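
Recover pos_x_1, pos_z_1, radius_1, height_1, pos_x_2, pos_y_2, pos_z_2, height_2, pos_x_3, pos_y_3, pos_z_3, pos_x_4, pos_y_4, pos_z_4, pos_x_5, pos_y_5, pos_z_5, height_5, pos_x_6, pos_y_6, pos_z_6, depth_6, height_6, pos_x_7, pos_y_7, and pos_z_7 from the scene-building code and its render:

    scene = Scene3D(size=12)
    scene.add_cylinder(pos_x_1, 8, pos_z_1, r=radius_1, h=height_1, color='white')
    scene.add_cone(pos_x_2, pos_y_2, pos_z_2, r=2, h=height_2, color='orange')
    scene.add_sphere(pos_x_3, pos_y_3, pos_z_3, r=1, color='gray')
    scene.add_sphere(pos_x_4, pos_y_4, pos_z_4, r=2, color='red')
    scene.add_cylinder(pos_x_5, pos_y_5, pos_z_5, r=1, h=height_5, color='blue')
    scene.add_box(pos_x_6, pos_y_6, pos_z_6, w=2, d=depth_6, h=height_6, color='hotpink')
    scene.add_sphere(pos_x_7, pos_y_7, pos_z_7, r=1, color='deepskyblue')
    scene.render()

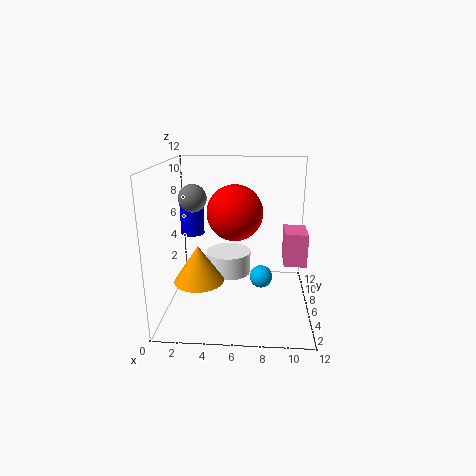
pos_x_1 = 5; pos_z_1 = 2; radius_1 = 2; height_1 = 2; pos_x_2 = 3; pos_y_2 = 4; pos_z_2 = 3; height_2 = 3; pos_x_3 = 3; pos_y_3 = 3; pos_z_3 = 10; pos_x_4 = 6; pos_y_4 = 3; pos_z_4 = 9; pos_x_5 = 2; pos_y_5 = 7; pos_z_5 = 6; height_5 = 3; pos_x_6 = 10; pos_y_6 = 7; pos_z_6 = 3; depth_6 = 3; height_6 = 3; pos_x_7 = 8; pos_y_7 = 7; pos_z_7 = 2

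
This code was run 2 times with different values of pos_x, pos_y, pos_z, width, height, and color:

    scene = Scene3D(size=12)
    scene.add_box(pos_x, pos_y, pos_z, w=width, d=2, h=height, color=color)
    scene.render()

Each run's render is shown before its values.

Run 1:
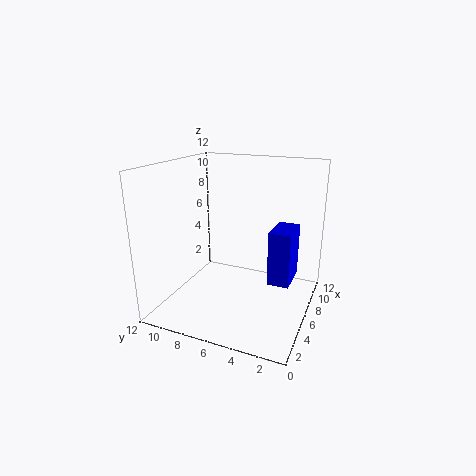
pos_x = 8; pos_y = 2; pos_z = 1; width = 3.5; height = 5; color = 'blue'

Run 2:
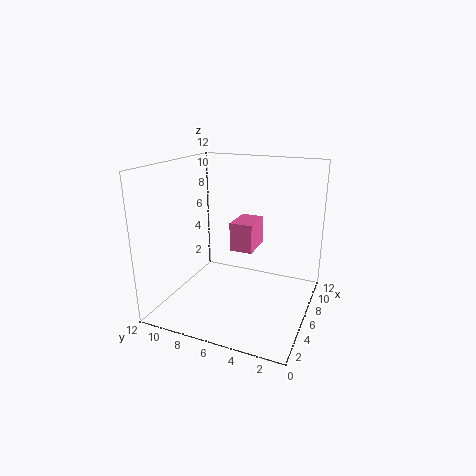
pos_x = 6.5; pos_y = 5; pos_z = 4.5; width = 3; height = 2.5; color = 'hotpink'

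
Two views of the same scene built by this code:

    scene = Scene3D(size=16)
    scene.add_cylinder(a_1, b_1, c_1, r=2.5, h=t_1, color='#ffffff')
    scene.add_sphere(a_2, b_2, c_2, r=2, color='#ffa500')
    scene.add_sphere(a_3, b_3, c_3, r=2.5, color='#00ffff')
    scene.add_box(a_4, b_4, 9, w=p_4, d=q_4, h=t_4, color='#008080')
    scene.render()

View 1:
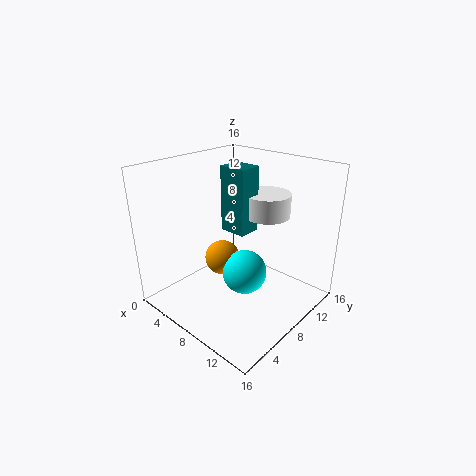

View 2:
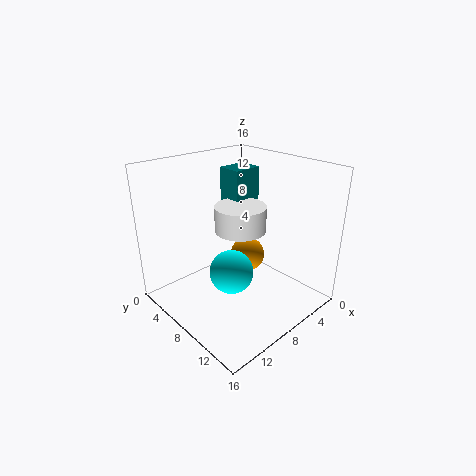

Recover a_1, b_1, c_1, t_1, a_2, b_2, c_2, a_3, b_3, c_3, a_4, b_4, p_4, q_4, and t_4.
a_1 = 10
b_1 = 10.5
c_1 = 10.5
t_1 = 2.5
a_2 = 6
b_2 = 7.5
c_2 = 5
a_3 = 9
b_3 = 8
c_3 = 4
a_4 = 6.5
b_4 = 7
p_4 = 3
q_4 = 2.5
t_4 = 7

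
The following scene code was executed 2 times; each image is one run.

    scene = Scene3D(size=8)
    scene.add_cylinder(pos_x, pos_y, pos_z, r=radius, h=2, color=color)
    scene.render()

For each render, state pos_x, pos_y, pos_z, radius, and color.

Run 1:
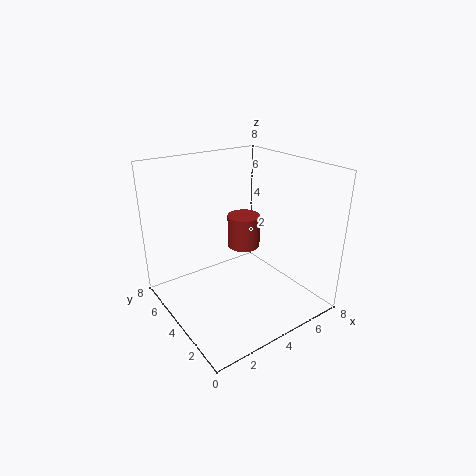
pos_x = 5.5, pos_y = 5.5, pos_z = 2.5, radius = 1, color = 'brown'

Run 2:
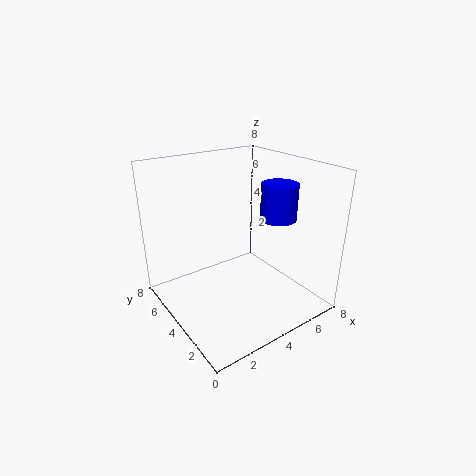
pos_x = 6, pos_y = 3, pos_z = 5, radius = 1, color = 'blue'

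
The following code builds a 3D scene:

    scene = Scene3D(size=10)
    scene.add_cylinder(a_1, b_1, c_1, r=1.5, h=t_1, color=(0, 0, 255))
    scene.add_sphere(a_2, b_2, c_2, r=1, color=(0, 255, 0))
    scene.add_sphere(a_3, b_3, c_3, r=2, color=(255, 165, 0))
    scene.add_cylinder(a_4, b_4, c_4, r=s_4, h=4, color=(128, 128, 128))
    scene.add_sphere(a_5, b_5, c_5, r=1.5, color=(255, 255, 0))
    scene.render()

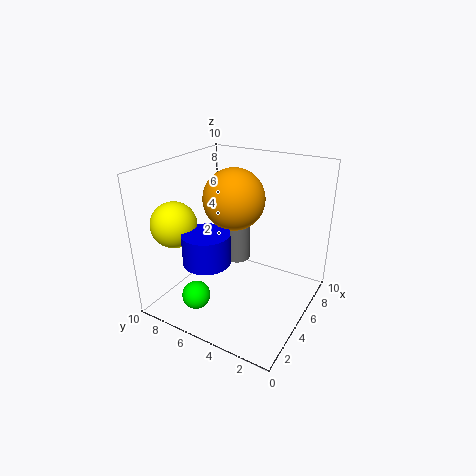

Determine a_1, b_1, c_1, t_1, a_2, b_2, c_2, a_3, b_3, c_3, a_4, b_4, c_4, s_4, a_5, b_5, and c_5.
a_1 = 2, b_1 = 5.5, c_1 = 4.5, t_1 = 2, a_2 = 2.5, b_2 = 7, c_2 = 1, a_3 = 4.5, b_3 = 5, c_3 = 8, a_4 = 6.5, b_4 = 6, c_4 = 2.5, s_4 = 1, a_5 = 2, b_5 = 8, c_5 = 6.5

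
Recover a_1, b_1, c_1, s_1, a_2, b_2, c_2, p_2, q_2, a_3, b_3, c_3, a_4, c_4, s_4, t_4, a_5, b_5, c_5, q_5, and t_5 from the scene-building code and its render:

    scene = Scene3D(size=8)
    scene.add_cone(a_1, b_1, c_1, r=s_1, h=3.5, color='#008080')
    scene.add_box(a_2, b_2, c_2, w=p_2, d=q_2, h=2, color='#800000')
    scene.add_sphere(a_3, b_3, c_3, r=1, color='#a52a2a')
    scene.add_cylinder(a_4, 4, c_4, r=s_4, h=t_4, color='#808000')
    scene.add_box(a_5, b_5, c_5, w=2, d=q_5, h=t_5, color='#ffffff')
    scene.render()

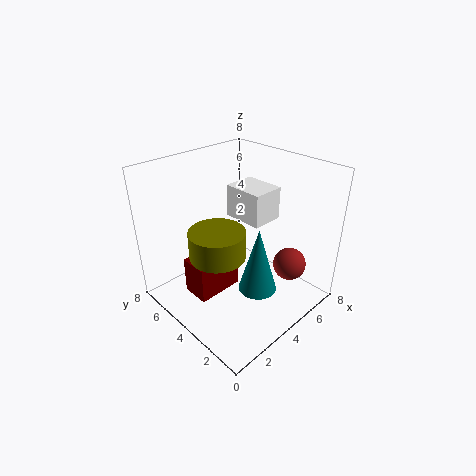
a_1 = 3.5; b_1 = 2; c_1 = 2; s_1 = 1; a_2 = 1; b_2 = 3.5; c_2 = 1.5; p_2 = 2.5; q_2 = 1.5; a_3 = 7; b_3 = 2.5; c_3 = 1.5; a_4 = 2.5; c_4 = 3.5; s_4 = 1.5; t_4 = 1.5; a_5 = 5.5; b_5 = 4; c_5 = 4; q_5 = 2.5; t_5 = 2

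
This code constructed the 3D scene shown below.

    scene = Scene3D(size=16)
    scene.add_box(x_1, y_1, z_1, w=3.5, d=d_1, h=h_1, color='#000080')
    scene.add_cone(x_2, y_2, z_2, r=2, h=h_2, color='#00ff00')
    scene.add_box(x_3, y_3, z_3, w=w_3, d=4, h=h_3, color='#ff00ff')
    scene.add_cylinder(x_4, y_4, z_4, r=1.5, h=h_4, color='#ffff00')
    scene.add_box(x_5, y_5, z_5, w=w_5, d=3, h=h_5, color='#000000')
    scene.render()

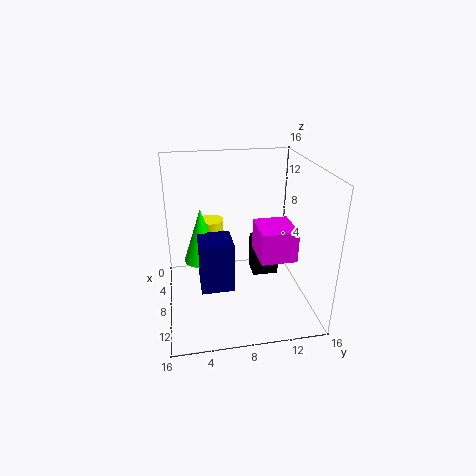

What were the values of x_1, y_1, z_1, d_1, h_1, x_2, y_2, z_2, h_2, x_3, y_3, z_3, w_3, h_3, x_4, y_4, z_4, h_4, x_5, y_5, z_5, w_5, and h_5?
x_1 = 8, y_1 = 3.5, z_1 = 3.5, d_1 = 3.5, h_1 = 5.5, x_2 = 7.5, y_2 = 4, z_2 = 5.5, h_2 = 6, x_3 = 6.5, y_3 = 10, z_3 = 6, w_3 = 4.5, h_3 = 3.5, x_4 = 3.5, y_4 = 5.5, z_4 = 5.5, h_4 = 3, x_5 = 5, y_5 = 10, z_5 = 2.5, w_5 = 2.5, h_5 = 4.5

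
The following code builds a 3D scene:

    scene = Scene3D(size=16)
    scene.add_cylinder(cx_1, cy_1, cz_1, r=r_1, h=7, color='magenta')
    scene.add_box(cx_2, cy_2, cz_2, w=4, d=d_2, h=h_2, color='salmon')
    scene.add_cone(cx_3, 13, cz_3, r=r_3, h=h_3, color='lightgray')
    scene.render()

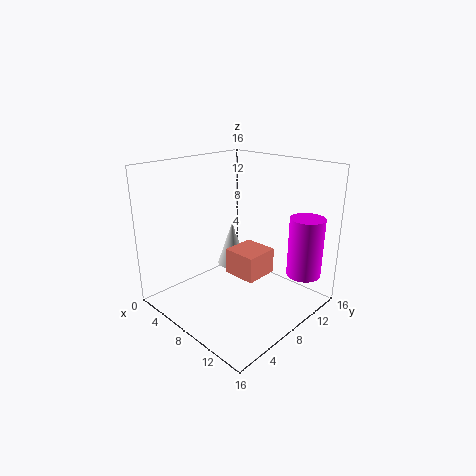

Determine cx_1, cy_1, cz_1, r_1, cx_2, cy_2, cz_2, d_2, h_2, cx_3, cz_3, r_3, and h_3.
cx_1 = 13
cy_1 = 14
cz_1 = 3
r_1 = 2
cx_2 = 6
cy_2 = 8
cz_2 = 3
d_2 = 4
h_2 = 3
cx_3 = 2
cz_3 = 1
r_3 = 2
h_3 = 6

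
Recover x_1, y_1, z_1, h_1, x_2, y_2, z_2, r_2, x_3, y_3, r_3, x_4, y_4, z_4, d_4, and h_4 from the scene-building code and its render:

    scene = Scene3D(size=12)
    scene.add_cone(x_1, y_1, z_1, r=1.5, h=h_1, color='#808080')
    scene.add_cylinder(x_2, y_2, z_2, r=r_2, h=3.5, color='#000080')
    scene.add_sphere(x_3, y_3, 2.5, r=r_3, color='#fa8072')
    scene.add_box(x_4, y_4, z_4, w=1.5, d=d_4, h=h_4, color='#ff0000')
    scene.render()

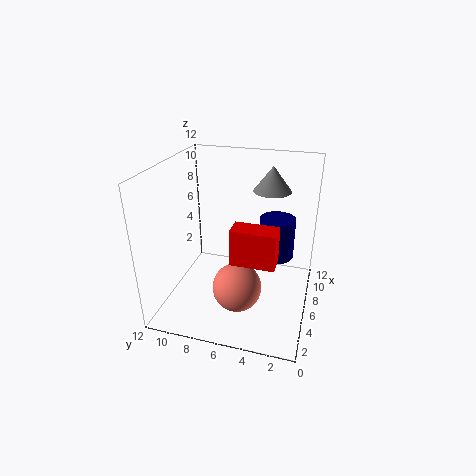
x_1 = 7; y_1 = 3.5; z_1 = 10; h_1 = 2; x_2 = 7.5; y_2 = 3; z_2 = 4; r_2 = 1.5; x_3 = 4; y_3 = 5.5; r_3 = 2; x_4 = 0.5; y_4 = 2; z_4 = 7; d_4 = 3; h_4 = 2.5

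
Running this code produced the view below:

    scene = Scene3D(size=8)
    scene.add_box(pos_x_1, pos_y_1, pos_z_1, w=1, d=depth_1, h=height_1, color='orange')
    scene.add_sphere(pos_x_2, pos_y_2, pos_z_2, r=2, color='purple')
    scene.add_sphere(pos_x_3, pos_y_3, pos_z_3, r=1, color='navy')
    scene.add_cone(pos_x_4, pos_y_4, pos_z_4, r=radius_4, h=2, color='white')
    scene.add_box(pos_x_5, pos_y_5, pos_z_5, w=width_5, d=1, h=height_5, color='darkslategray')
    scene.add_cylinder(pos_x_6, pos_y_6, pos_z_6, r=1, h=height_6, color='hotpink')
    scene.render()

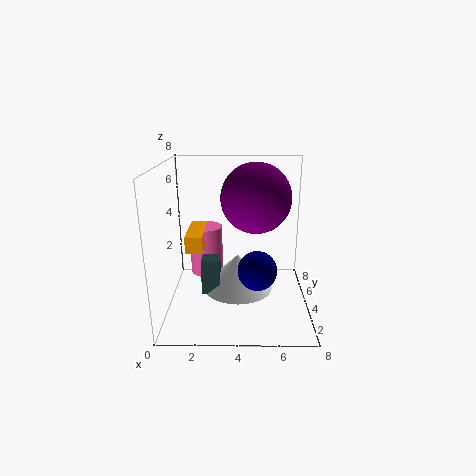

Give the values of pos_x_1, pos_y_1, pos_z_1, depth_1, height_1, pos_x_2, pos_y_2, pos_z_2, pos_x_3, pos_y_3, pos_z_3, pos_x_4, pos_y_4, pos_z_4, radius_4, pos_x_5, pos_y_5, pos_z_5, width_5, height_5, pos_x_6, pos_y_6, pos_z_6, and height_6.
pos_x_1 = 1
pos_y_1 = 4
pos_z_1 = 3
depth_1 = 3
height_1 = 1
pos_x_2 = 5
pos_y_2 = 5
pos_z_2 = 6
pos_x_3 = 5
pos_y_3 = 2
pos_z_3 = 3
pos_x_4 = 4
pos_y_4 = 4
pos_z_4 = 1
radius_4 = 2
pos_x_5 = 2
pos_y_5 = 3
pos_z_5 = 1
width_5 = 1
height_5 = 2
pos_x_6 = 2
pos_y_6 = 6
pos_z_6 = 1
height_6 = 3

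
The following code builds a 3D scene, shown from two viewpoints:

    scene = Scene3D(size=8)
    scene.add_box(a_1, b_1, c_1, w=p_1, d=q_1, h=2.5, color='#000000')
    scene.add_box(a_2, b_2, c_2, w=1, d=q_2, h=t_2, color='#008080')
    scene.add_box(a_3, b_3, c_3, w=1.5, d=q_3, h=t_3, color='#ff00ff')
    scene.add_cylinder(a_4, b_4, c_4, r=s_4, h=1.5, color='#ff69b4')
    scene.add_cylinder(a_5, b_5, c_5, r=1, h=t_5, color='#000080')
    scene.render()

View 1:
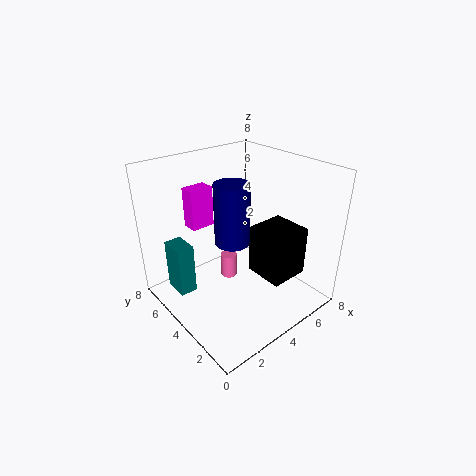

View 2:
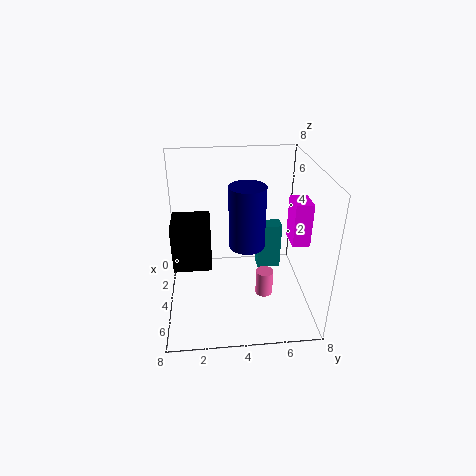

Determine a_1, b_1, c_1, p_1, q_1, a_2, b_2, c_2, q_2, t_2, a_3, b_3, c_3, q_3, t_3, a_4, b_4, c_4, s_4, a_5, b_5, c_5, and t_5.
a_1 = 3.5
b_1 = 0.5
c_1 = 3
p_1 = 2
q_1 = 2
a_2 = 1
b_2 = 5.5
c_2 = 0.5
q_2 = 1.5
t_2 = 3
a_3 = 3
b_3 = 7
c_3 = 3.5
q_3 = 1
t_3 = 2.5
a_4 = 4.5
b_4 = 5.5
c_4 = 0.5
s_4 = 0.5
a_5 = 4
b_5 = 4.5
c_5 = 3.5
t_5 = 3.5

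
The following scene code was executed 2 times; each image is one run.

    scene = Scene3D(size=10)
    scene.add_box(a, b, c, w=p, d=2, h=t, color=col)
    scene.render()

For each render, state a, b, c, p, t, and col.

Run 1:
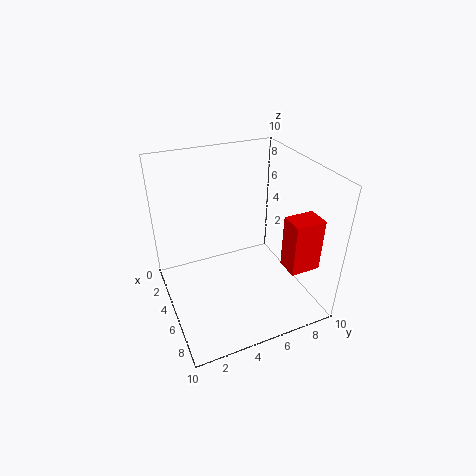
a = 7.5, b = 7, c = 4, p = 1.5, t = 3.5, col = 'red'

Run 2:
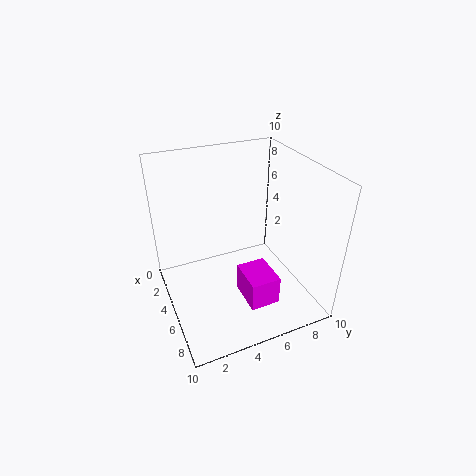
a = 6, b = 4.5, c = 1.5, p = 2.5, t = 2, col = 'magenta'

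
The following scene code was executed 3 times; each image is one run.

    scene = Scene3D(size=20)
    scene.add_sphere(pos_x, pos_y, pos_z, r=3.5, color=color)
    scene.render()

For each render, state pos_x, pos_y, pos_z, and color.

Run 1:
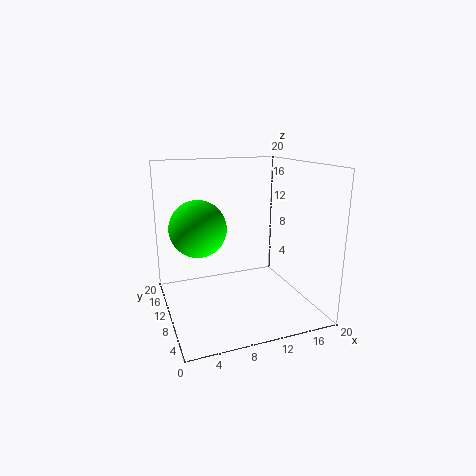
pos_x = 3.75; pos_y = 7.25; pos_z = 12.75; color = 'lime'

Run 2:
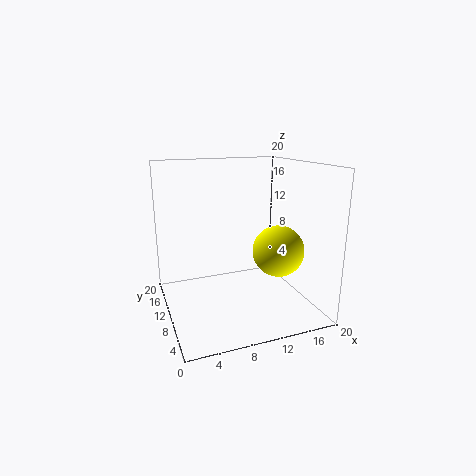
pos_x = 14.75; pos_y = 7; pos_z = 8.5; color = 'yellow'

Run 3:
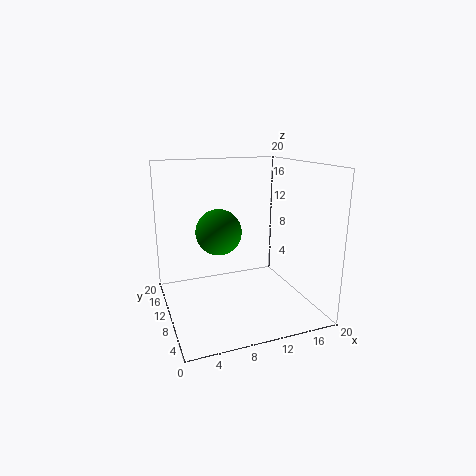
pos_x = 8.75; pos_y = 15; pos_z = 9.5; color = 'green'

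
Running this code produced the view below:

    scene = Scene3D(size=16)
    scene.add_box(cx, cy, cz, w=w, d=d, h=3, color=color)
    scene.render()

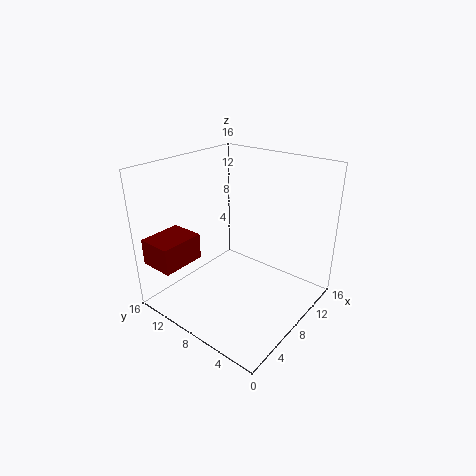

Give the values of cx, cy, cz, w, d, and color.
cx = 1
cy = 12
cz = 5
w = 5
d = 4
color = 'maroon'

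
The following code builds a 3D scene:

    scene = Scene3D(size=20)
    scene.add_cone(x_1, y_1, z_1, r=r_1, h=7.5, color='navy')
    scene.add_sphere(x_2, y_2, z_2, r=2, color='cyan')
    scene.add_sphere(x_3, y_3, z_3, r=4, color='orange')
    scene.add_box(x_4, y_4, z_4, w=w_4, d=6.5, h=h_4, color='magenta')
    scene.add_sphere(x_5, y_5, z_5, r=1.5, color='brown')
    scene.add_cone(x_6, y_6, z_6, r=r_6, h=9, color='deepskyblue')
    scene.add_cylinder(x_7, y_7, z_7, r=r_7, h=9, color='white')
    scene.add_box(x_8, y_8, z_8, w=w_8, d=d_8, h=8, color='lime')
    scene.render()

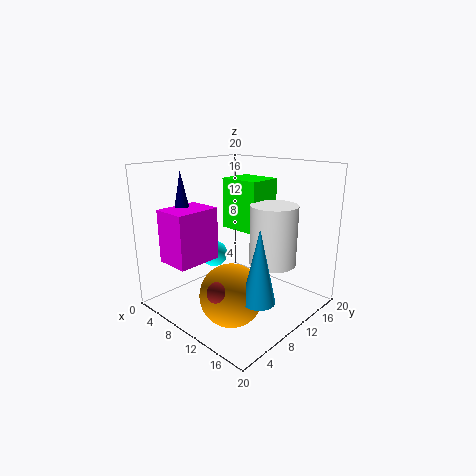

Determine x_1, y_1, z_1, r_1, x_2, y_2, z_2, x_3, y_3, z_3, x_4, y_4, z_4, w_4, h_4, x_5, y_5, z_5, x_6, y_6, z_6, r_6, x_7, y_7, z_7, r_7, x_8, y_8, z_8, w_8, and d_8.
x_1 = 3
y_1 = 6
z_1 = 11.5
r_1 = 1.5
x_2 = 4.5
y_2 = 10.5
z_2 = 6
x_3 = 13.5
y_3 = 5
z_3 = 4.5
x_4 = 2
y_4 = 2.5
z_4 = 6.5
w_4 = 5
h_4 = 7.5
x_5 = 14
y_5 = 2.5
z_5 = 6
x_6 = 17.5
y_6 = 5.5
z_6 = 5
r_6 = 2
x_7 = 12
y_7 = 15.5
z_7 = 5
r_7 = 3.5
x_8 = 2.5
y_8 = 14.5
z_8 = 9
w_8 = 6.5
d_8 = 5.5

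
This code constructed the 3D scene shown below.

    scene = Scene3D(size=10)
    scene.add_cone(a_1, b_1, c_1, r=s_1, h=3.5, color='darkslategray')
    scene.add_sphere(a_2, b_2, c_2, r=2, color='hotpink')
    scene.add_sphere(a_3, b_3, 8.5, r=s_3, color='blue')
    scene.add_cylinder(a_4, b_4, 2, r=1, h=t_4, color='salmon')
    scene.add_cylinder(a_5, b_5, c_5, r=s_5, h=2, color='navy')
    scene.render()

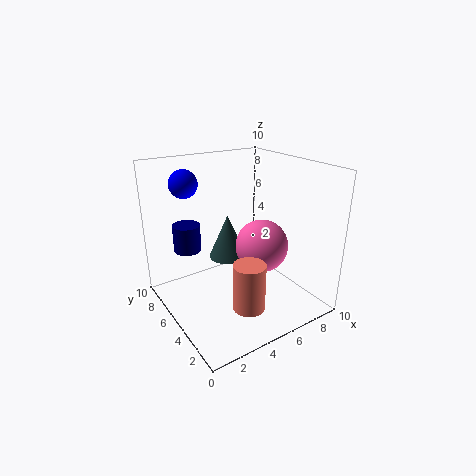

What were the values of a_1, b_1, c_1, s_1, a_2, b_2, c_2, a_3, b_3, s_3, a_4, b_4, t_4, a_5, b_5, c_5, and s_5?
a_1 = 6, b_1 = 8, c_1 = 2, s_1 = 1.5, a_2 = 7.5, b_2 = 5.5, c_2 = 3.5, a_3 = 2.5, b_3 = 8, s_3 = 1, a_4 = 3.5, b_4 = 1.5, t_4 = 3, a_5 = 2.5, b_5 = 8, c_5 = 3.5, s_5 = 1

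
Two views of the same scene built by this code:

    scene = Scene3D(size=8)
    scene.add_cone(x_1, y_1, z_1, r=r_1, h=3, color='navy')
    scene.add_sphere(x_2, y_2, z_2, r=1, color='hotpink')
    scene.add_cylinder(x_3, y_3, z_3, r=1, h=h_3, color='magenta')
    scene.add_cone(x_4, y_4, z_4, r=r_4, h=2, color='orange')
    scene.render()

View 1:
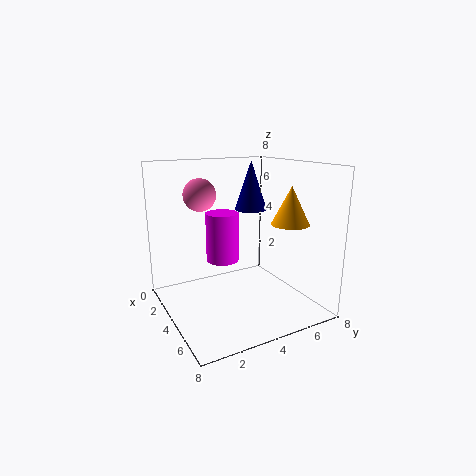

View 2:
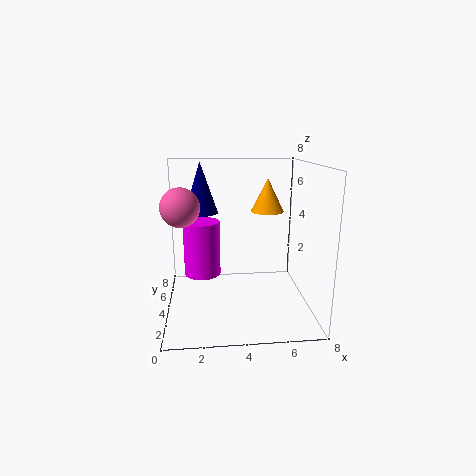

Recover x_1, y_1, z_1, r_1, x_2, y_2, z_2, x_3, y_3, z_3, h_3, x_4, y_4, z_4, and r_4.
x_1 = 2; y_1 = 6; z_1 = 5; r_1 = 1; x_2 = 1; y_2 = 3; z_2 = 6; x_3 = 2; y_3 = 4; z_3 = 2; h_3 = 3; x_4 = 6; y_4 = 6; z_4 = 5; r_4 = 1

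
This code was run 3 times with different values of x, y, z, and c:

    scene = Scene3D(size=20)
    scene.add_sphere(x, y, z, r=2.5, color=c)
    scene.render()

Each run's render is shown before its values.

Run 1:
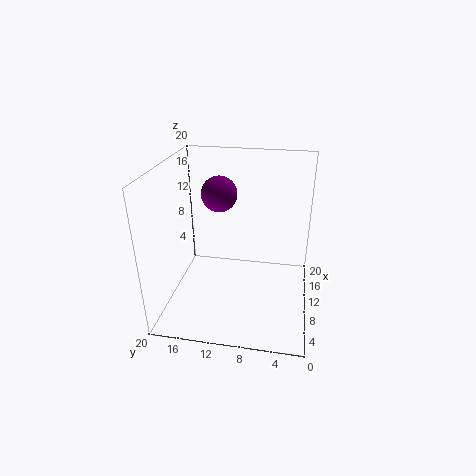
x = 12
y = 13
z = 15.5
c = 'purple'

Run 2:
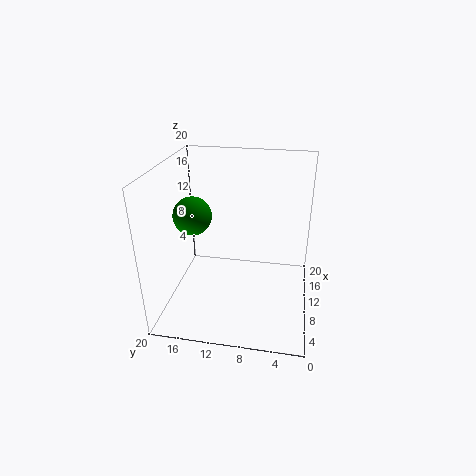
x = 7.5
y = 15.5
z = 14
c = 'green'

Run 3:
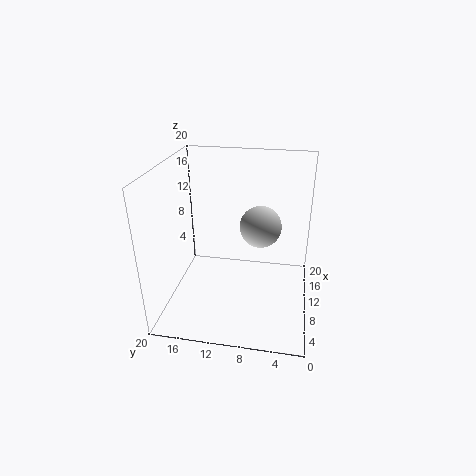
x = 6
y = 6.5
z = 14
c = 'lightgray'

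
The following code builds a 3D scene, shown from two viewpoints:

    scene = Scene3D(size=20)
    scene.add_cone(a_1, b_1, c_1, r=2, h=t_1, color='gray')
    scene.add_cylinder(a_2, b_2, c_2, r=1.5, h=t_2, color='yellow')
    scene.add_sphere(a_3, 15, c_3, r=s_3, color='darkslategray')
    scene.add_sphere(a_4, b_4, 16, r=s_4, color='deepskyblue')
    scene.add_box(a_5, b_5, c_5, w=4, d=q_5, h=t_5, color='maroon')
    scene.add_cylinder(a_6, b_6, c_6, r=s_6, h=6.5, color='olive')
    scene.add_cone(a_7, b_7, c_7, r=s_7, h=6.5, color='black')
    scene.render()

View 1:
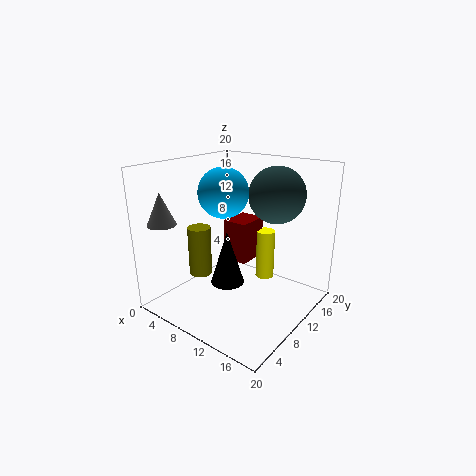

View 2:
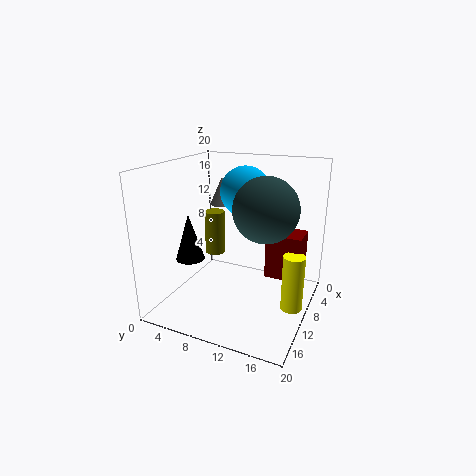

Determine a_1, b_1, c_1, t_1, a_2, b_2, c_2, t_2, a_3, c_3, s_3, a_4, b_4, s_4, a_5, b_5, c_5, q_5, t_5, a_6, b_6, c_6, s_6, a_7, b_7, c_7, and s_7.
a_1 = 2; b_1 = 3.5; c_1 = 12; t_1 = 4.5; a_2 = 9.5; b_2 = 18; c_2 = 0.5; t_2 = 8; a_3 = 13; c_3 = 15.5; s_3 = 4; a_4 = 7.5; b_4 = 10; s_4 = 3.5; a_5 = 4.5; b_5 = 13.5; c_5 = 4; q_5 = 5; t_5 = 6.5; a_6 = 7.5; b_6 = 5; c_6 = 6; s_6 = 1.5; a_7 = 13; b_7 = 4; c_7 = 7; s_7 = 2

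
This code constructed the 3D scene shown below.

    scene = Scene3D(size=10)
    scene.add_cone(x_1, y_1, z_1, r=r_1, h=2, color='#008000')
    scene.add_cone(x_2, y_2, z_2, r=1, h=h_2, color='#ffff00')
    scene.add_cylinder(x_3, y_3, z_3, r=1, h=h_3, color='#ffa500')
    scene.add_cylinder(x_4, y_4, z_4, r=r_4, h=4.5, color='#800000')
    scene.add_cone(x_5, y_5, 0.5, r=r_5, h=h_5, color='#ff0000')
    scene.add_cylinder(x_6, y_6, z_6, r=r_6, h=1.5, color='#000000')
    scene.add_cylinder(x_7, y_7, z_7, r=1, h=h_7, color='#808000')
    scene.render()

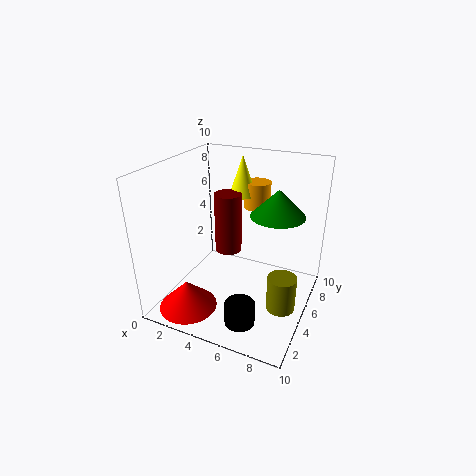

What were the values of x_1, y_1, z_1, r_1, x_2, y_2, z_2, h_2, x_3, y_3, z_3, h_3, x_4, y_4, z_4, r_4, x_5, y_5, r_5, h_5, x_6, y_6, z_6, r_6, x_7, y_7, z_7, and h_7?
x_1 = 7
y_1 = 7.5
z_1 = 6
r_1 = 2
x_2 = 4
y_2 = 8
z_2 = 7
h_2 = 3
x_3 = 5
y_3 = 8.5
z_3 = 6
h_3 = 2
x_4 = 3.5
y_4 = 6.5
z_4 = 3
r_4 = 1
x_5 = 2.5
y_5 = 2
r_5 = 2
h_5 = 2
x_6 = 6.5
y_6 = 2
z_6 = 0.5
r_6 = 1
x_7 = 8.5
y_7 = 4.5
z_7 = 0.5
h_7 = 2.5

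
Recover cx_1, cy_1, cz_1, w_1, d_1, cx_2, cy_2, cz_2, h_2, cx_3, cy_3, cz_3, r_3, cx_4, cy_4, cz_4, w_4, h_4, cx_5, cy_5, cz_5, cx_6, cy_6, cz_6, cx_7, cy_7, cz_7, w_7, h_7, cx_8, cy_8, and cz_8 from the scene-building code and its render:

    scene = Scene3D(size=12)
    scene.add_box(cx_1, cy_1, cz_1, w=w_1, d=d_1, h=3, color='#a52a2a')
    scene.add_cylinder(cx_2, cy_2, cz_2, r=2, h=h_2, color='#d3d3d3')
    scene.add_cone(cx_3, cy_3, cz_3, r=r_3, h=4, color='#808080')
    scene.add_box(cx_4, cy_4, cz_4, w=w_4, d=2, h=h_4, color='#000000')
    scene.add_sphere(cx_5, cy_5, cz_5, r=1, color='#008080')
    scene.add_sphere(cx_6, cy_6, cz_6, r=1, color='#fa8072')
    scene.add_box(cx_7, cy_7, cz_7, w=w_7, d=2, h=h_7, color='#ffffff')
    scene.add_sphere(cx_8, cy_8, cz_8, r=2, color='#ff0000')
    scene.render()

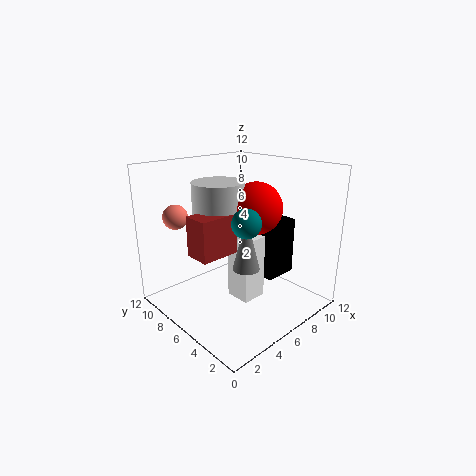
cx_1 = 1, cy_1 = 4, cz_1 = 6, w_1 = 3, d_1 = 2, cx_2 = 4, cy_2 = 6, cz_2 = 7, h_2 = 4, cx_3 = 4, cy_3 = 3, cz_3 = 5, r_3 = 1, cx_4 = 8, cy_4 = 4, cz_4 = 2, w_4 = 3, h_4 = 5, cx_5 = 3, cy_5 = 2, cz_5 = 9, cx_6 = 2, cy_6 = 9, cz_6 = 8, cx_7 = 4, cy_7 = 3, cz_7 = 2, w_7 = 2, h_7 = 5, cx_8 = 6, cy_8 = 4, cz_8 = 9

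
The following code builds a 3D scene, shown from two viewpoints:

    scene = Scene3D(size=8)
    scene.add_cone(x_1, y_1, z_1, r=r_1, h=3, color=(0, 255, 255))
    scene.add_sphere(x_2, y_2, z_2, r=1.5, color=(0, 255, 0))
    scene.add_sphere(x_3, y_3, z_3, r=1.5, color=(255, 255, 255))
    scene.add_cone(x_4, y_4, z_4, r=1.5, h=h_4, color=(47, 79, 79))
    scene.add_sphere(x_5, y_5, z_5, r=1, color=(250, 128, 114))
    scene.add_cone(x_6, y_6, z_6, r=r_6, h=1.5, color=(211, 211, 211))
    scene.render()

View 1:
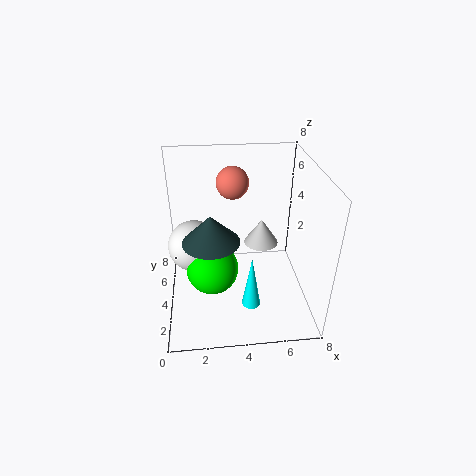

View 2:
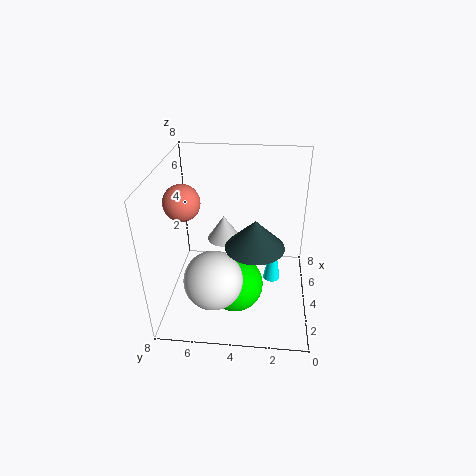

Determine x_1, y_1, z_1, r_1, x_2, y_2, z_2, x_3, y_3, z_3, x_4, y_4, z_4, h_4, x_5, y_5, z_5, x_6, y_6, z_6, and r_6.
x_1 = 4.5; y_1 = 2; z_1 = 1; r_1 = 0.5; x_2 = 2.5; y_2 = 4; z_2 = 2; x_3 = 1.5; y_3 = 5; z_3 = 3; x_4 = 2.5; y_4 = 3; z_4 = 4.5; h_4 = 1.5; x_5 = 4; y_5 = 7; z_5 = 6; x_6 = 5.5; y_6 = 5; z_6 = 3; r_6 = 1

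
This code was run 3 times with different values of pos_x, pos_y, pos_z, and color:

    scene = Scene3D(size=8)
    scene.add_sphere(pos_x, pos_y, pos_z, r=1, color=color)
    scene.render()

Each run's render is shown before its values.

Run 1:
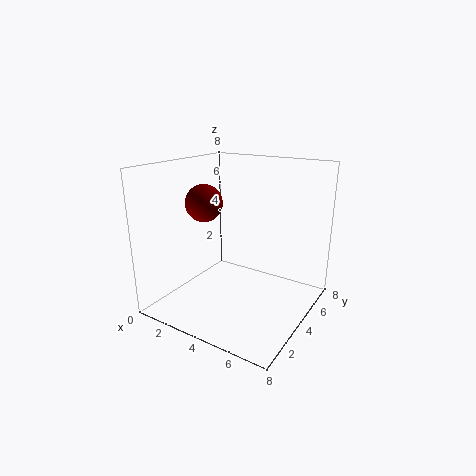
pos_x = 2.5, pos_y = 3, pos_z = 6, color = 'maroon'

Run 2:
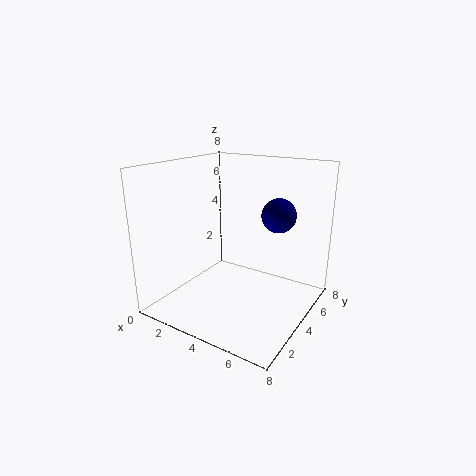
pos_x = 5.5, pos_y = 6, pos_z = 5, color = 'navy'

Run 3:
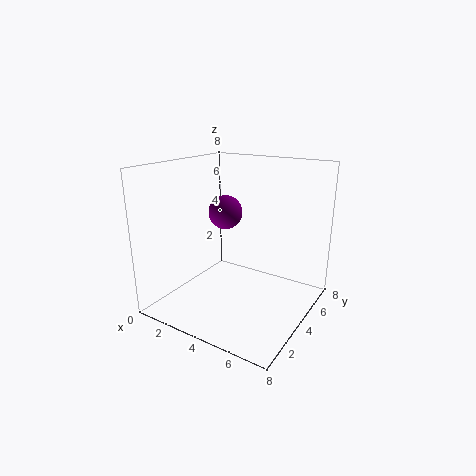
pos_x = 2.5, pos_y = 5, pos_z = 5, color = 'purple'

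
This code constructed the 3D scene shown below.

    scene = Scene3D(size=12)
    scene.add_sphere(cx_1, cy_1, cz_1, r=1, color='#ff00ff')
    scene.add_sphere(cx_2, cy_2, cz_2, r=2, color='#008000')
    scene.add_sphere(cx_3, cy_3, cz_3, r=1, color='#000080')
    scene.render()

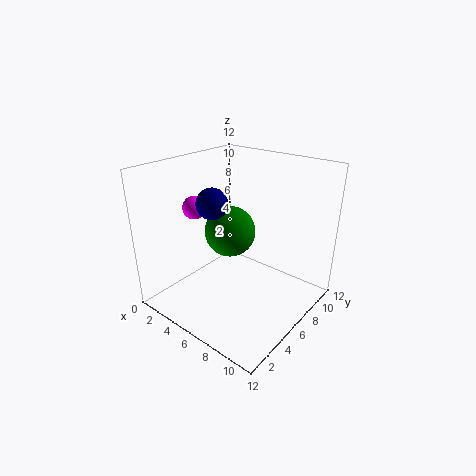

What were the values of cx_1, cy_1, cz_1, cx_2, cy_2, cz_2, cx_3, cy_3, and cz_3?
cx_1 = 2; cy_1 = 5; cz_1 = 8; cx_2 = 6; cy_2 = 5; cz_2 = 7; cx_3 = 8; cy_3 = 1; cz_3 = 11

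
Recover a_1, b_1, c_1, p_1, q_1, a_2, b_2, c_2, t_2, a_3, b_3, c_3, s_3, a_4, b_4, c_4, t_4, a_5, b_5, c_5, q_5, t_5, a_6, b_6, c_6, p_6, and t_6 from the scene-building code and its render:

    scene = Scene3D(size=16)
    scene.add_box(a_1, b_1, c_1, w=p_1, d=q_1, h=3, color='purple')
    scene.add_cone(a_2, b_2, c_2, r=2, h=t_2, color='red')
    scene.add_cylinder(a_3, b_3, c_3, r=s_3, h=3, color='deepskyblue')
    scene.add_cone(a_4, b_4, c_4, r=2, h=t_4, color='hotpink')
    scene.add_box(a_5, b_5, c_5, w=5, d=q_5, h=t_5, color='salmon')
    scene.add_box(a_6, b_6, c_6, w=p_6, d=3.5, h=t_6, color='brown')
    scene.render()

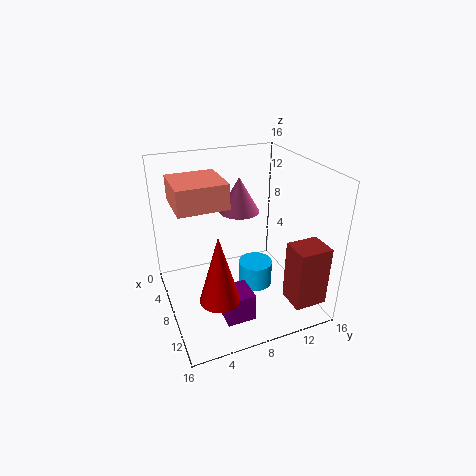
a_1 = 11
b_1 = 4.5
c_1 = 1.5
p_1 = 3
q_1 = 3
a_2 = 13
b_2 = 4
c_2 = 4.5
t_2 = 7
a_3 = 7.5
b_3 = 10.5
c_3 = 1
s_3 = 2
a_4 = 9.5
b_4 = 7.5
c_4 = 12
t_4 = 3.5
a_5 = 6
b_5 = 1
c_5 = 13
q_5 = 5
t_5 = 2.5
a_6 = 12.5
b_6 = 11.5
c_6 = 2.5
p_6 = 3
t_6 = 6.5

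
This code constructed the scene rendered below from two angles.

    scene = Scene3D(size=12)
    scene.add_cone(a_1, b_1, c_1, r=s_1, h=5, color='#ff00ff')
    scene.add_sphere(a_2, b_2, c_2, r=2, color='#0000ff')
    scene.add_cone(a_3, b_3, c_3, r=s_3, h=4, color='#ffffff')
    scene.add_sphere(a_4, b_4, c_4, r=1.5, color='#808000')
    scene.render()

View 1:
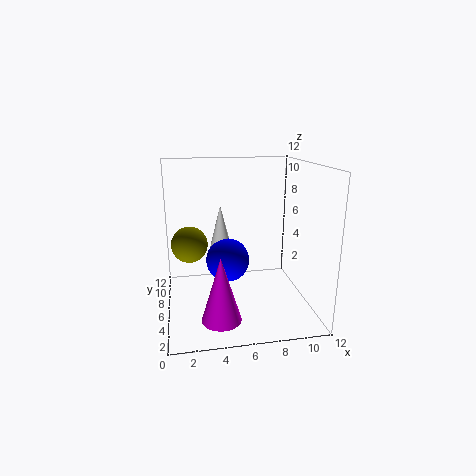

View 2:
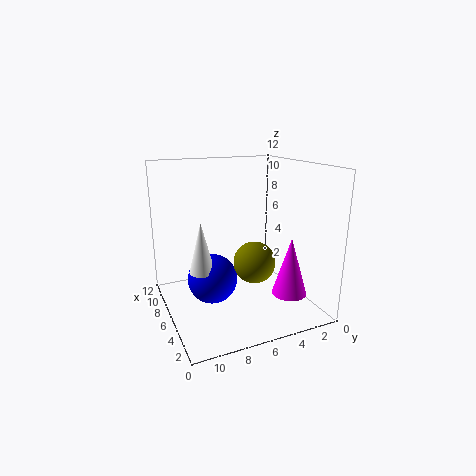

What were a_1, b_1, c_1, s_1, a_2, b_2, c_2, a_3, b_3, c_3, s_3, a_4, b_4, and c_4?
a_1 = 4; b_1 = 2; c_1 = 1; s_1 = 1.5; a_2 = 5.5; b_2 = 8.5; c_2 = 3; a_3 = 5; b_3 = 9.5; c_3 = 4; s_3 = 1; a_4 = 2; b_4 = 6.5; c_4 = 5.5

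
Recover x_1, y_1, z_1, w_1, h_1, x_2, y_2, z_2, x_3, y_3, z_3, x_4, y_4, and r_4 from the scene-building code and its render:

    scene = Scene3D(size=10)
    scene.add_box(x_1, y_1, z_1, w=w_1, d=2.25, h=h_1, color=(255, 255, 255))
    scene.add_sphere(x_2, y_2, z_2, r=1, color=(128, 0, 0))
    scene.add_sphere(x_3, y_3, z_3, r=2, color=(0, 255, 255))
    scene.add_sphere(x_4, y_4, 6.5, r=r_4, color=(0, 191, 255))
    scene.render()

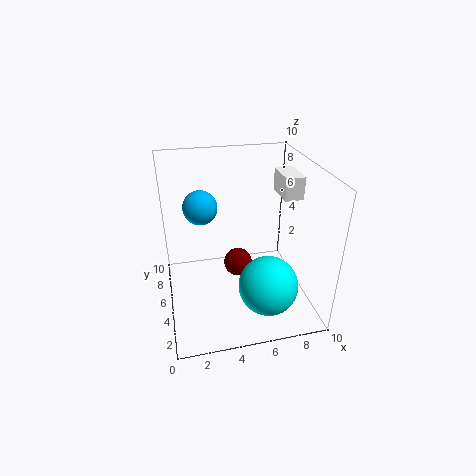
x_1 = 7.75, y_1 = 3.75, z_1 = 8, w_1 = 1.25, h_1 = 1.5, x_2 = 5, y_2 = 5, z_2 = 3, x_3 = 6.5, y_3 = 2.5, z_3 = 2.5, x_4 = 2.75, y_4 = 7.25, r_4 = 1.25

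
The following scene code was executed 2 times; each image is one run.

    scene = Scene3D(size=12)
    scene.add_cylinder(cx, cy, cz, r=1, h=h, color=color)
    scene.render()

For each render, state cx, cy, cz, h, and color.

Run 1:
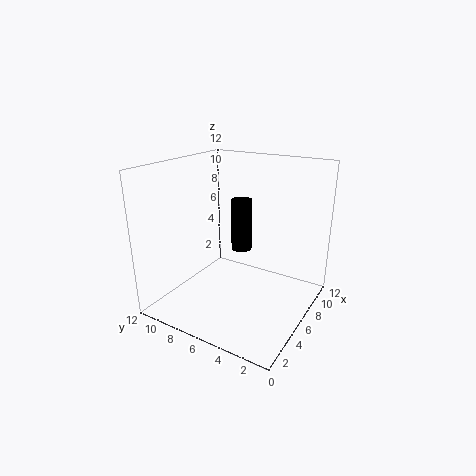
cx = 10; cy = 8; cz = 3; h = 5; color = 'black'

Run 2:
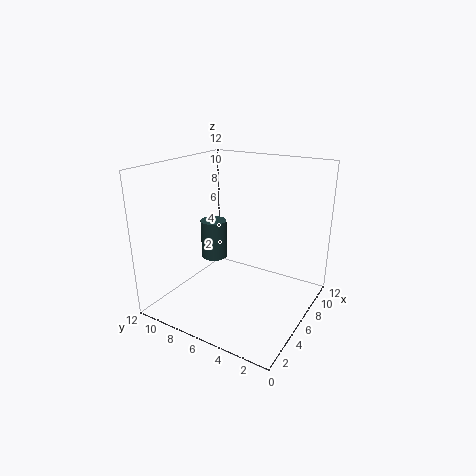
cx = 4; cy = 7; cz = 5; h = 3; color = 'darkslategray'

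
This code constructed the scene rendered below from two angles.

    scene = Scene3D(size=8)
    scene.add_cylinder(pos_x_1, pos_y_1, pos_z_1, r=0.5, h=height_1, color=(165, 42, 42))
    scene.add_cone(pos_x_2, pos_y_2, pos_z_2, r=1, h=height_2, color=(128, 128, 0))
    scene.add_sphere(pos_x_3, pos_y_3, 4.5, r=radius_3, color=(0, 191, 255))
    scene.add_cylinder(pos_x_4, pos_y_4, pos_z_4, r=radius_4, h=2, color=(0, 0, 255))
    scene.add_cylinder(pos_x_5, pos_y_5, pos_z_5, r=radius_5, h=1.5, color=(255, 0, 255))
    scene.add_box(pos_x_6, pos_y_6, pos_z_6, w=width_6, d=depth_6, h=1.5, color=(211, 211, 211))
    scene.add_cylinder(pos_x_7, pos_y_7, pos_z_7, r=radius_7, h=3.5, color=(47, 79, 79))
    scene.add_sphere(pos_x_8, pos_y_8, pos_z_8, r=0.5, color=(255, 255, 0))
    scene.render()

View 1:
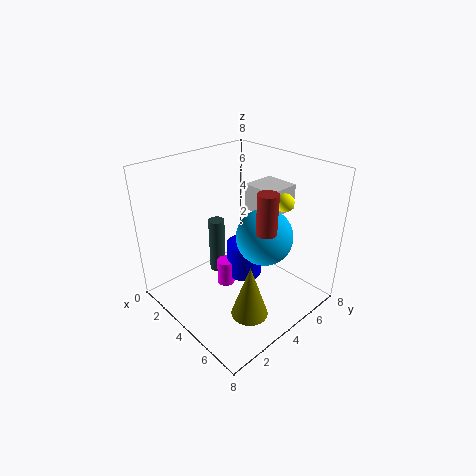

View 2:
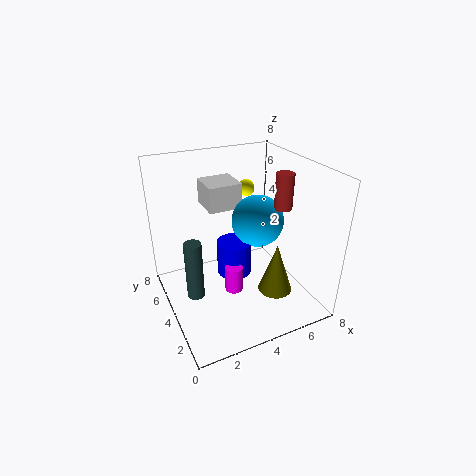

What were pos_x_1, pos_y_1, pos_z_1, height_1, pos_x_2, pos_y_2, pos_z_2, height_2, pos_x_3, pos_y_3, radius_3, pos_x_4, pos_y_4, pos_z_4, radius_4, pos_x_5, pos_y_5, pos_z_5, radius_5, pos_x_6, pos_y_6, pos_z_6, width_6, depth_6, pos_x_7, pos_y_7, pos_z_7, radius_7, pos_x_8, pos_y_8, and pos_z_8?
pos_x_1 = 6.5
pos_y_1 = 3.5
pos_z_1 = 5.5
height_1 = 2
pos_x_2 = 6
pos_y_2 = 3
pos_z_2 = 0.5
height_2 = 3
pos_x_3 = 5.5
pos_y_3 = 4.5
radius_3 = 1.5
pos_x_4 = 4
pos_y_4 = 4.5
pos_z_4 = 1.5
radius_4 = 1
pos_x_5 = 3.5
pos_y_5 = 3.5
pos_z_5 = 1
radius_5 = 0.5
pos_x_6 = 3
pos_y_6 = 5.5
pos_z_6 = 5
width_6 = 2
depth_6 = 2
pos_x_7 = 1.5
pos_y_7 = 4.5
pos_z_7 = 0.5
radius_7 = 0.5
pos_x_8 = 5.5
pos_y_8 = 6
pos_z_8 = 6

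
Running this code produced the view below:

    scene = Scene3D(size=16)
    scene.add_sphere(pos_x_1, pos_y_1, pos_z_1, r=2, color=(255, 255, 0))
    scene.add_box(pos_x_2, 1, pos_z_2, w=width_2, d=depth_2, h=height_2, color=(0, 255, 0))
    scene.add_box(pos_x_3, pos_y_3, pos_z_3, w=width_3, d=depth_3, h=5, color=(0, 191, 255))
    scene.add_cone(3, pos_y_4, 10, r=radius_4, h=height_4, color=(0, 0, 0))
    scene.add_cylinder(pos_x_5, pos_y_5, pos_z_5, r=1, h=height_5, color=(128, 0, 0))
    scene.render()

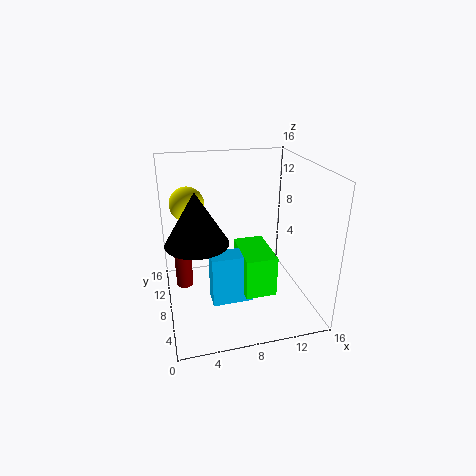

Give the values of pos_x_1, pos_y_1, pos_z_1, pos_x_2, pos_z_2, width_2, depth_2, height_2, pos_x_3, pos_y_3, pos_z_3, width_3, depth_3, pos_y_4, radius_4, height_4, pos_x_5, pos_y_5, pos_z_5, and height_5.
pos_x_1 = 3
pos_y_1 = 12
pos_z_1 = 11
pos_x_2 = 7
pos_z_2 = 5
width_2 = 3
depth_2 = 5
height_2 = 4
pos_x_3 = 4
pos_y_3 = 2
pos_z_3 = 4
width_3 = 4
depth_3 = 2
pos_y_4 = 4
radius_4 = 3
height_4 = 5
pos_x_5 = 2
pos_y_5 = 11
pos_z_5 = 1
height_5 = 7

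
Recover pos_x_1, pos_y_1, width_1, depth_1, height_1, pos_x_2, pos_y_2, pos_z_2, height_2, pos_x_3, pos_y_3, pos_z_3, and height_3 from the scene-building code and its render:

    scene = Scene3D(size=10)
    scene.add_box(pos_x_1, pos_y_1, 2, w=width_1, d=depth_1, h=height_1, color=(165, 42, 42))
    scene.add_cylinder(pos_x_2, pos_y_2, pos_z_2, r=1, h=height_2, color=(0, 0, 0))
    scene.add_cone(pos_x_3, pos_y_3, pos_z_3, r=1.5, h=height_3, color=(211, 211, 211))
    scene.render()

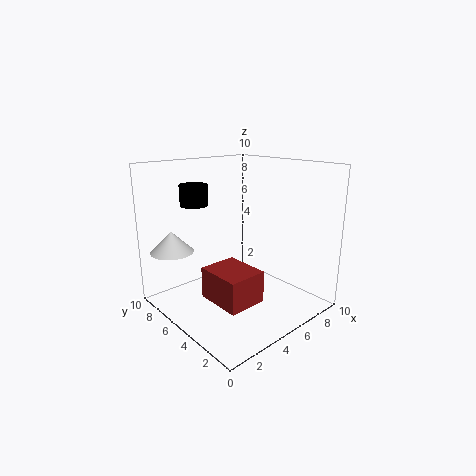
pos_x_1 = 1.5
pos_y_1 = 1.5
width_1 = 2.5
depth_1 = 3
height_1 = 2
pos_x_2 = 3.5
pos_y_2 = 8
pos_z_2 = 7
height_2 = 1.5
pos_x_3 = 1.5
pos_y_3 = 8
pos_z_3 = 4
height_3 = 1.5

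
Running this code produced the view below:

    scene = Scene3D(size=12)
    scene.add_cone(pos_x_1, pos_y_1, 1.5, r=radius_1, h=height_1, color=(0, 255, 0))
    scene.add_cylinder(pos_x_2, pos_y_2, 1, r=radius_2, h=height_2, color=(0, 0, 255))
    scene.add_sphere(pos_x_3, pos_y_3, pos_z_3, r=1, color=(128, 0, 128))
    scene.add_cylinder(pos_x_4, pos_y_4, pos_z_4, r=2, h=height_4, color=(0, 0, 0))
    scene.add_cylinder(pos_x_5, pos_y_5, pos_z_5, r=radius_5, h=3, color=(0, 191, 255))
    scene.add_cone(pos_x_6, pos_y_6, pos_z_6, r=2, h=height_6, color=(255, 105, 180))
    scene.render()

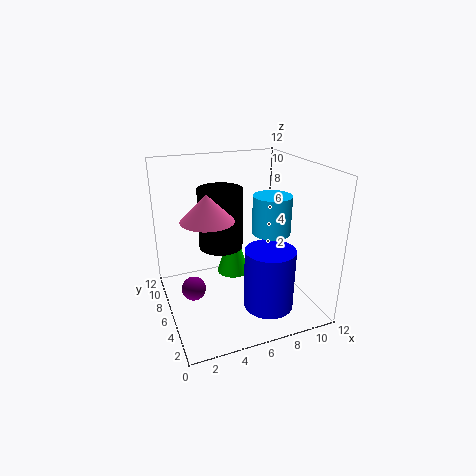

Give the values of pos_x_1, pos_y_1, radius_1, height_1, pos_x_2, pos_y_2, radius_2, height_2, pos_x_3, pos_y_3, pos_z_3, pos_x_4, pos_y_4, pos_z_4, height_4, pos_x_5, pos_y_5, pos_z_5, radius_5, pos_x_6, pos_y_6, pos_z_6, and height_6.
pos_x_1 = 6.5, pos_y_1 = 8.5, radius_1 = 1.5, height_1 = 4.5, pos_x_2 = 7.5, pos_y_2 = 3, radius_2 = 2, height_2 = 5, pos_x_3 = 2, pos_y_3 = 6, pos_z_3 = 2, pos_x_4 = 5.5, pos_y_4 = 9, pos_z_4 = 4, height_4 = 5.5, pos_x_5 = 8, pos_y_5 = 4, pos_z_5 = 7, radius_5 = 1.5, pos_x_6 = 3, pos_y_6 = 4.5, pos_z_6 = 8.5, height_6 = 2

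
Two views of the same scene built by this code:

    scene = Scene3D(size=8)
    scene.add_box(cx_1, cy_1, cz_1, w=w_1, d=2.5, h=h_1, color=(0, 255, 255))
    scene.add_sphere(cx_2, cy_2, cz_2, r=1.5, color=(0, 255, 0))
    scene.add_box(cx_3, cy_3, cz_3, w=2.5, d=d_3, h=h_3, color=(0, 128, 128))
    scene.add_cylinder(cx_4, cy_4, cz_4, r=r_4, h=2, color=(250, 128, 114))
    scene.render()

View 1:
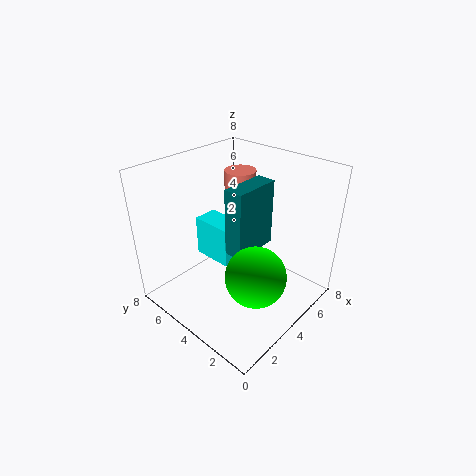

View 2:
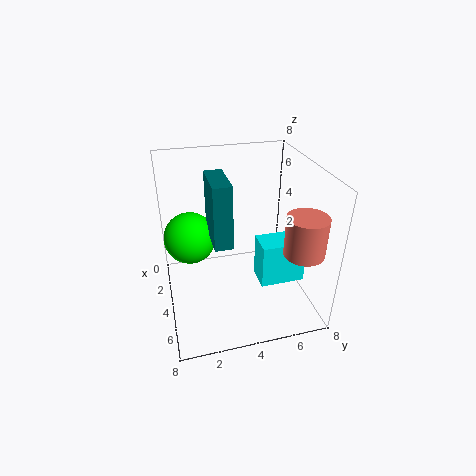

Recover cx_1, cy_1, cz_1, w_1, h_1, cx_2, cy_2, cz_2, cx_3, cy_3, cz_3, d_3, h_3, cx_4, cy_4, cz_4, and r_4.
cx_1 = 4, cy_1 = 5, cz_1 = 1.5, w_1 = 1.5, h_1 = 2.5, cx_2 = 2.5, cy_2 = 1.5, cz_2 = 3.5, cx_3 = 2.5, cy_3 = 2.5, cz_3 = 4, d_3 = 1, h_3 = 3.5, cx_4 = 7, cy_4 = 6.5, cz_4 = 4.5, r_4 = 1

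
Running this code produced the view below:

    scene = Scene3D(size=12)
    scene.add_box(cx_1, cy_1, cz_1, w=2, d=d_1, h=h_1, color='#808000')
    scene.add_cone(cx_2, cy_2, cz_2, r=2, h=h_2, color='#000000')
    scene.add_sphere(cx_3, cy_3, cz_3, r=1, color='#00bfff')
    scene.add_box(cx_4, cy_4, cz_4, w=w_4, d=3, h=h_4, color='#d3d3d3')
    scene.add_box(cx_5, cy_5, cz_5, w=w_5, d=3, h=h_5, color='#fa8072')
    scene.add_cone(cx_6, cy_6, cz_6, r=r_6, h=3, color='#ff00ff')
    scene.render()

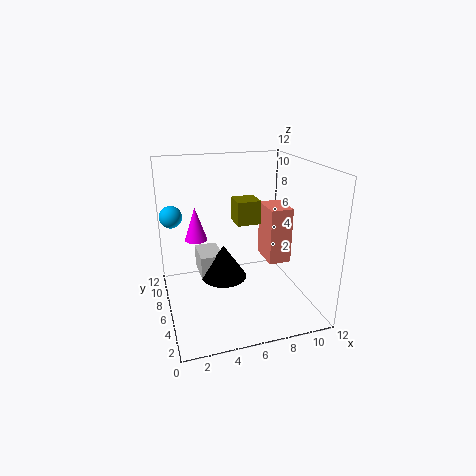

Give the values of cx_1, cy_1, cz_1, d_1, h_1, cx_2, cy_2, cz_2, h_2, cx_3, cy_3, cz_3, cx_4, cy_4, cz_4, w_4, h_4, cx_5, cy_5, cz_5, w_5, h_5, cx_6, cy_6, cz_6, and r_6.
cx_1 = 6; cy_1 = 6; cz_1 = 7; d_1 = 2; h_1 = 2; cx_2 = 5; cy_2 = 7; cz_2 = 2; h_2 = 3; cx_3 = 1; cy_3 = 10; cz_3 = 7; cx_4 = 3; cy_4 = 7; cz_4 = 2; w_4 = 2; h_4 = 2; cx_5 = 9; cy_5 = 6; cz_5 = 3; w_5 = 2; h_5 = 5; cx_6 = 3; cy_6 = 9; cz_6 = 5; r_6 = 1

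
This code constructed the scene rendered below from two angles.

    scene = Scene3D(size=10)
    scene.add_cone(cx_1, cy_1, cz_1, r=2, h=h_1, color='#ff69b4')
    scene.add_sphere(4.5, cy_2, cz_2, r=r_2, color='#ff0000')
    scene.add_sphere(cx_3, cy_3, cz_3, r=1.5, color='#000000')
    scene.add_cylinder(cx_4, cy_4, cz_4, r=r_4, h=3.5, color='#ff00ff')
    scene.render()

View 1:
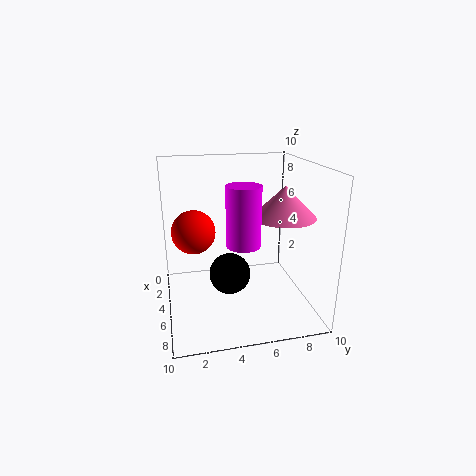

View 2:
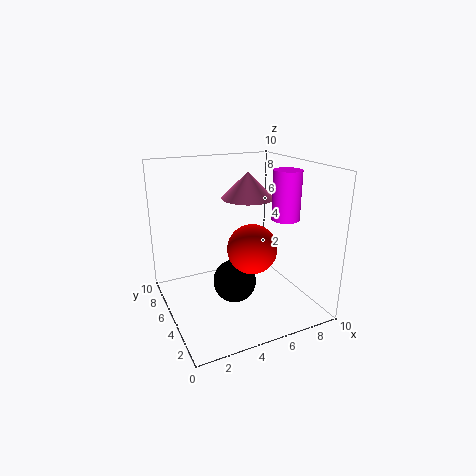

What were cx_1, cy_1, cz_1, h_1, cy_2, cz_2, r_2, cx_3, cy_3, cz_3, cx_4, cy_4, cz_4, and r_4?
cx_1 = 7
cy_1 = 7.5
cz_1 = 7
h_1 = 2
cy_2 = 2
cz_2 = 5.5
r_2 = 1.5
cx_3 = 4.5
cy_3 = 4.5
cz_3 = 2
cx_4 = 8.5
cy_4 = 4.5
cz_4 = 6
r_4 = 1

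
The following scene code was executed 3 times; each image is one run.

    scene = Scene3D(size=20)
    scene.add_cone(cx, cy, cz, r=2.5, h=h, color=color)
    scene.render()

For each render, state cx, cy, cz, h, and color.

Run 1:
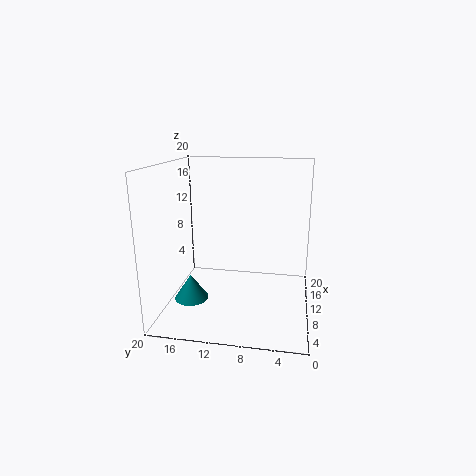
cx = 9.5; cy = 17; cz = 0.25; h = 3.75; color = 'teal'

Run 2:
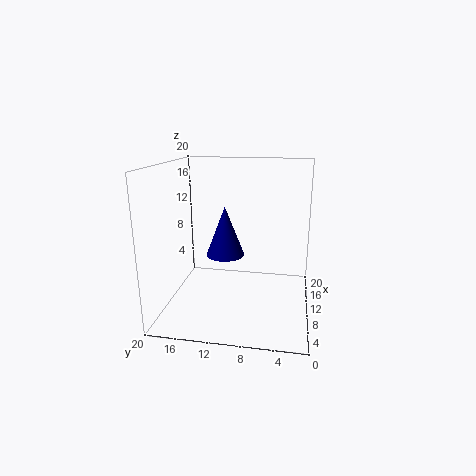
cx = 7.5; cy = 11.25; cz = 8.5; h = 6.5; color = 'navy'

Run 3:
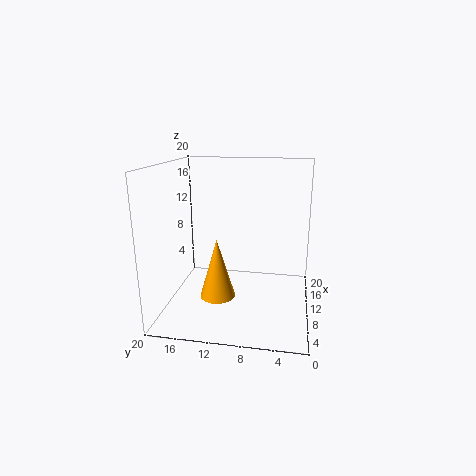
cx = 8.75; cy = 12.75; cz = 1.5; h = 8.5; color = 'orange'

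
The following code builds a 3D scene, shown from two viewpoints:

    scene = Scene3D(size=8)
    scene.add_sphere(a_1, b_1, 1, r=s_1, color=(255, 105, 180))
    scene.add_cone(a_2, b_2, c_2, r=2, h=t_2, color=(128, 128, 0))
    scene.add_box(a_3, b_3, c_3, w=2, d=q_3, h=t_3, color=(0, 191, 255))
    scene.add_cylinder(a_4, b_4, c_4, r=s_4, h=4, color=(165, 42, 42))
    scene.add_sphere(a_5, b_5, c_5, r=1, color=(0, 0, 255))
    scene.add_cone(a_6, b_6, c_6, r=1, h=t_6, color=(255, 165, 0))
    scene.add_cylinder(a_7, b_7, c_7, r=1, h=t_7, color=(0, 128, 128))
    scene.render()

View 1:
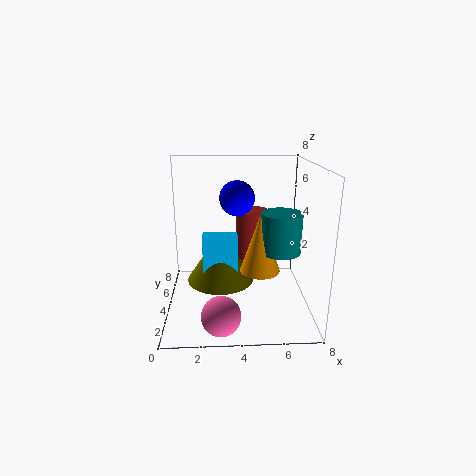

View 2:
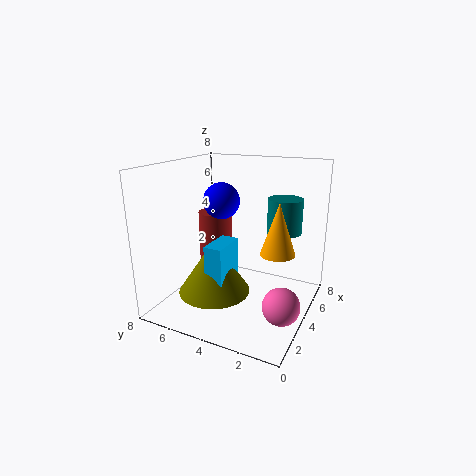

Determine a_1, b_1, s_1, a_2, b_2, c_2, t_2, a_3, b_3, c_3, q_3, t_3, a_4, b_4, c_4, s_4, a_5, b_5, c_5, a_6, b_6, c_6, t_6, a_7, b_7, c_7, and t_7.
a_1 = 3, b_1 = 1, s_1 = 1, a_2 = 3, b_2 = 5, c_2 = 1, t_2 = 3, a_3 = 2, b_3 = 4, c_3 = 1, q_3 = 1, t_3 = 3, a_4 = 5, b_4 = 6, c_4 = 1, s_4 = 1, a_5 = 4, b_5 = 5, c_5 = 6, a_6 = 5, b_6 = 2, c_6 = 3, t_6 = 3, a_7 = 6, b_7 = 2, c_7 = 4, t_7 = 2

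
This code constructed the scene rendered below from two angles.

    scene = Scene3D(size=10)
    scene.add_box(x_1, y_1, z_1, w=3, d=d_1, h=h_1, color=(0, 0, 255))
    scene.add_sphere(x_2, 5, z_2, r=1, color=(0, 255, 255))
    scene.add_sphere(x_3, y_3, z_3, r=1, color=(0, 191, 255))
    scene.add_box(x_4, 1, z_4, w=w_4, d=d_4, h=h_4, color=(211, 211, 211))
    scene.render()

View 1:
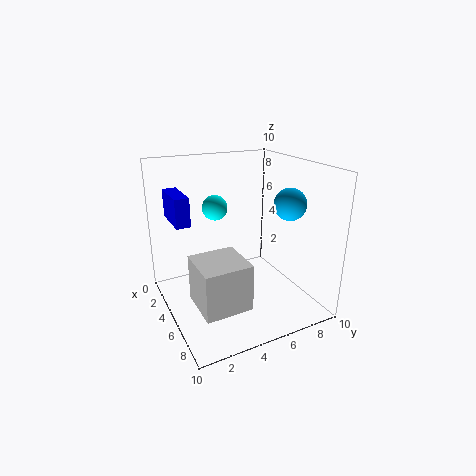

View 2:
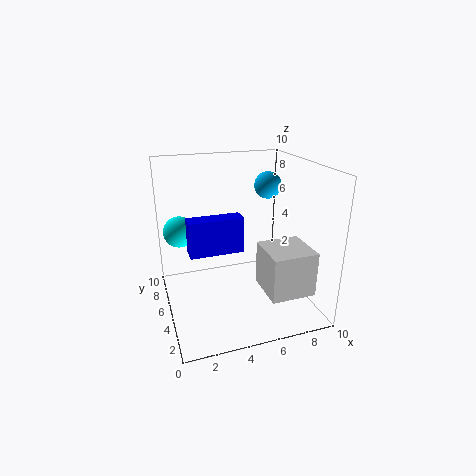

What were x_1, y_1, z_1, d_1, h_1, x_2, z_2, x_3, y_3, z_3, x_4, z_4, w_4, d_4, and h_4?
x_1 = 1, y_1 = 1, z_1 = 6, d_1 = 1, h_1 = 2, x_2 = 1, z_2 = 6, x_3 = 8, y_3 = 7, z_3 = 8, x_4 = 6, z_4 = 2, w_4 = 3, d_4 = 3, h_4 = 3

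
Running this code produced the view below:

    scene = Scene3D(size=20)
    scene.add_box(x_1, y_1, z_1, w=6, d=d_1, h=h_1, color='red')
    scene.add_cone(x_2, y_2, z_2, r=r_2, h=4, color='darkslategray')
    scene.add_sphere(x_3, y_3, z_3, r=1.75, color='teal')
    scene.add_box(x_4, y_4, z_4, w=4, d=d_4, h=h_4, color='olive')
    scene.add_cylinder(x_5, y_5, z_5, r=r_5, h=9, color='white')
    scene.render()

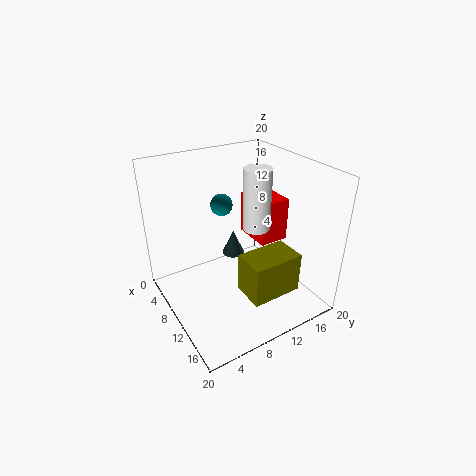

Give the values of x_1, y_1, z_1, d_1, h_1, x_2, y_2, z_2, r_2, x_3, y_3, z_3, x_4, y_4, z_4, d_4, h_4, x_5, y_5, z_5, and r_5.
x_1 = 4
y_1 = 14.25
z_1 = 7.25
d_1 = 4.5
h_1 = 6.5
x_2 = 4.5
y_2 = 12.5
z_2 = 3.75
r_2 = 1.75
x_3 = 2.25
y_3 = 11.75
z_3 = 11.5
x_4 = 15.75
y_4 = 6.5
z_4 = 6.75
d_4 = 6.25
h_4 = 5
x_5 = 9
y_5 = 13.75
z_5 = 10
r_5 = 2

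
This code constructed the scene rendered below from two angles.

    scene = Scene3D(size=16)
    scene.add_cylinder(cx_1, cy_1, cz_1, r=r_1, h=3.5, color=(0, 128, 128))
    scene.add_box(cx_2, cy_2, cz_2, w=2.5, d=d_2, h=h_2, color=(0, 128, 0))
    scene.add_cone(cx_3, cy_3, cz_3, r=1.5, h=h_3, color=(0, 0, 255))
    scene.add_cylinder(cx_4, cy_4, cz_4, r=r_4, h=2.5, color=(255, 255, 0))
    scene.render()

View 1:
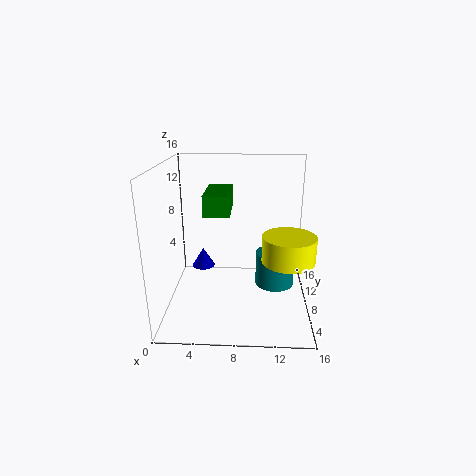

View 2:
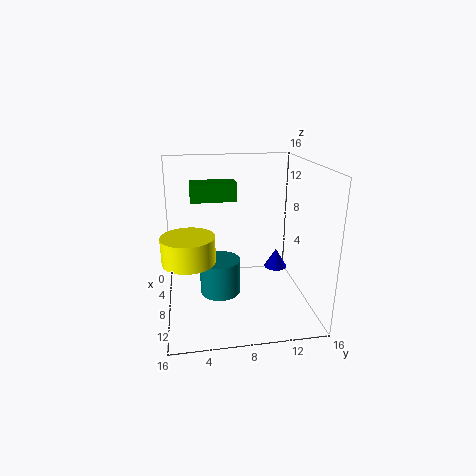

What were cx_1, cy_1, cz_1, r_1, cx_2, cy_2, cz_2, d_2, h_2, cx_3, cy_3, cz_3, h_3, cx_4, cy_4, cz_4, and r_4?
cx_1 = 12, cy_1 = 5.5, cz_1 = 4, r_1 = 2, cx_2 = 5, cy_2 = 3, cz_2 = 12, d_2 = 5, h_2 = 2, cx_3 = 3, cy_3 = 14, cz_3 = 1.5, h_3 = 2.5, cx_4 = 13, cy_4 = 2.5, cz_4 = 8, r_4 = 2.5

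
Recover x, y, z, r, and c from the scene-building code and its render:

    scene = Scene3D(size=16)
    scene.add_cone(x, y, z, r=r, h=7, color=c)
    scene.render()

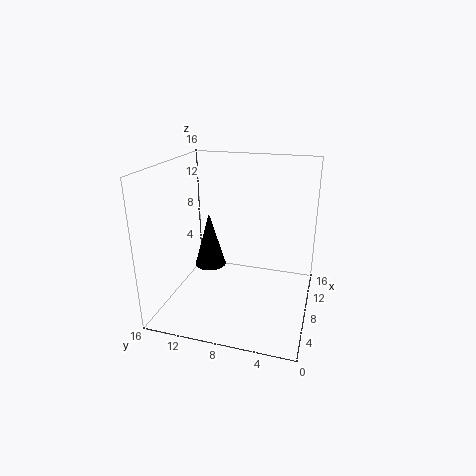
x = 12; y = 13; z = 2; r = 2; c = 'black'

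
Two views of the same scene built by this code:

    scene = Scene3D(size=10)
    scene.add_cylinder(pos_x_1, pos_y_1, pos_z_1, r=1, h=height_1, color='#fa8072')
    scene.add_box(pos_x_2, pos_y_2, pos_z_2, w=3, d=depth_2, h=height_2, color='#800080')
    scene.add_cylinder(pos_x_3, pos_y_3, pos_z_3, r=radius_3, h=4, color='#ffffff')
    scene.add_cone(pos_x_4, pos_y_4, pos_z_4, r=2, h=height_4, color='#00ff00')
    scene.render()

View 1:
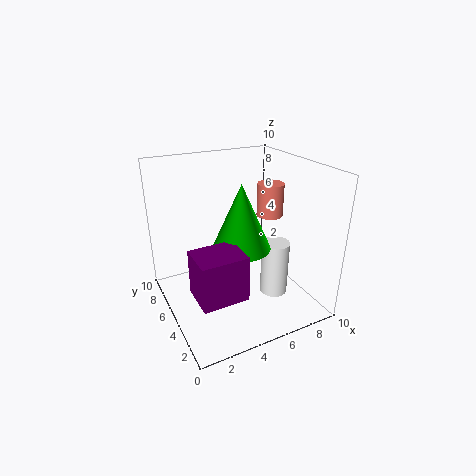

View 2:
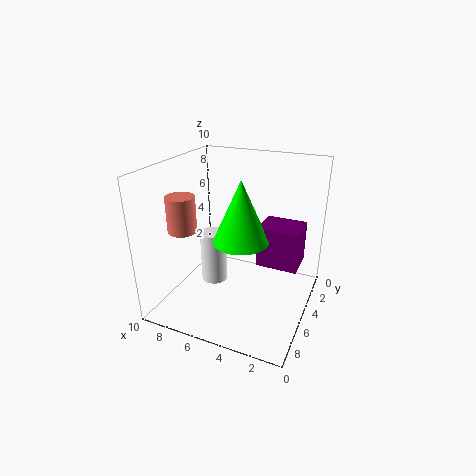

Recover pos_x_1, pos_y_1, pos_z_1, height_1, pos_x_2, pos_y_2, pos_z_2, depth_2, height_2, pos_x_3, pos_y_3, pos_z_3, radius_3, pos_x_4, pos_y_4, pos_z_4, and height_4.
pos_x_1 = 8.5
pos_y_1 = 6.5
pos_z_1 = 5.5
height_1 = 2.5
pos_x_2 = 1
pos_y_2 = 1.5
pos_z_2 = 2.5
depth_2 = 2.5
height_2 = 3
pos_x_3 = 7.5
pos_y_3 = 4
pos_z_3 = 0.5
radius_3 = 1
pos_x_4 = 5
pos_y_4 = 4.5
pos_z_4 = 4.5
height_4 = 4.5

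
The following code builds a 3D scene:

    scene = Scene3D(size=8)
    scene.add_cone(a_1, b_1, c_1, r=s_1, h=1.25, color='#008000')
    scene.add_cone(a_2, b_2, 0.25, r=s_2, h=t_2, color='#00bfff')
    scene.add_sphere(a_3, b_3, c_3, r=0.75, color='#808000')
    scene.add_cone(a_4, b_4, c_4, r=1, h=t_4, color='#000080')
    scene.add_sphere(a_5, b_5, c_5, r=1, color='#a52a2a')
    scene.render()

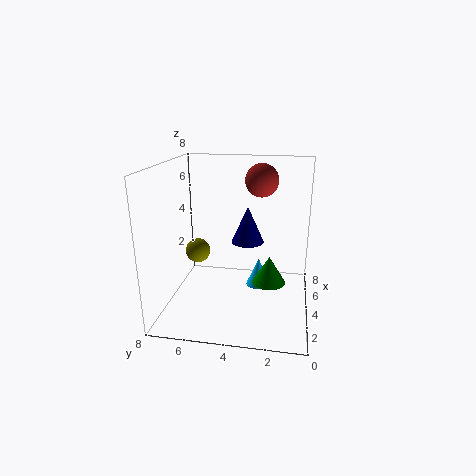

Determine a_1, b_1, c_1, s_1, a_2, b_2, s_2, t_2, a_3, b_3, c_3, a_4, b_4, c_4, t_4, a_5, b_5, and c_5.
a_1 = 0.75, b_1 = 2, c_1 = 3.25, s_1 = 0.75, a_2 = 5.75, b_2 = 3, s_2 = 0.75, t_2 = 1.75, a_3 = 5.25, b_3 = 6.75, c_3 = 2.5, a_4 = 6, b_4 = 3.75, c_4 = 3, t_4 = 2.25, a_5 = 6.5, b_5 = 3, c_5 = 6.75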